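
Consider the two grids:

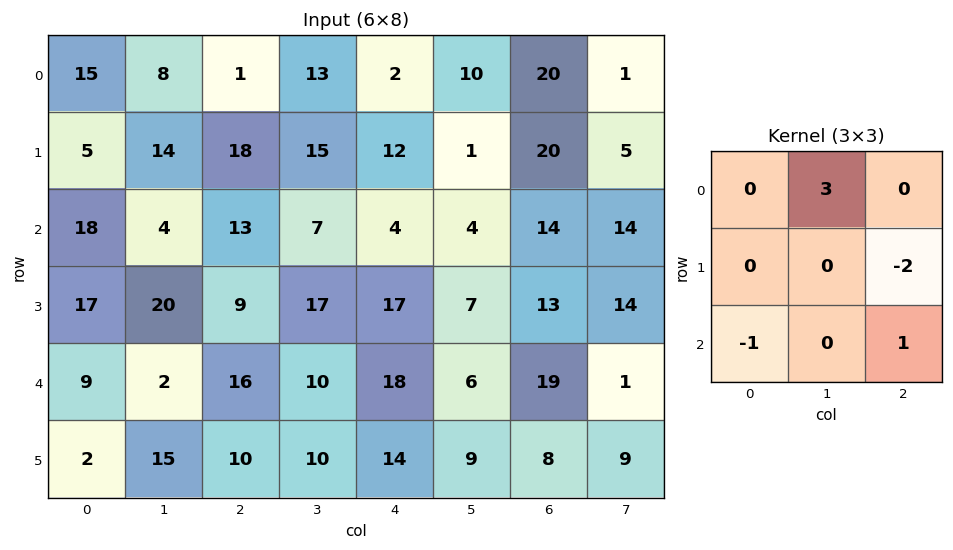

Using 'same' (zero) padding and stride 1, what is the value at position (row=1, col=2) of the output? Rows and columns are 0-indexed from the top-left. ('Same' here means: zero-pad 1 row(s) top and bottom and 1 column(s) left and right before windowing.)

The receptive field on the zero-padded input at this output position is [8 1 13 / 14 18 15 / 4 13 7]. Elementwise product with the kernel and sum: 1·3 + 15·-2 + 4·-1 + 7·1.

-24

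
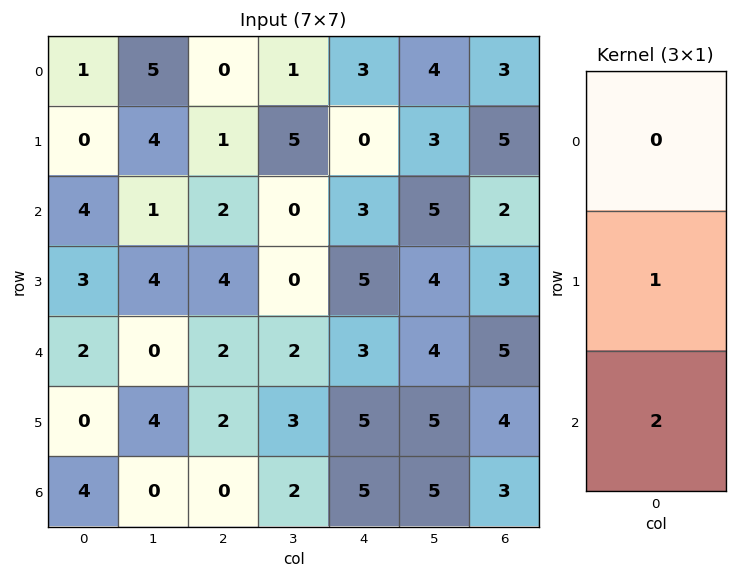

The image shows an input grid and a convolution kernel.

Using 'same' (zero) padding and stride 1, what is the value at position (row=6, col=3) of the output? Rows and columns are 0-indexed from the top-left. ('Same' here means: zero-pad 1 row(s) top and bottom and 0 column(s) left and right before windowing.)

2

The receptive field on the zero-padded input at this output position is [3 / 2 / 0]. Elementwise product with the kernel and sum: 2·1 + 0·2.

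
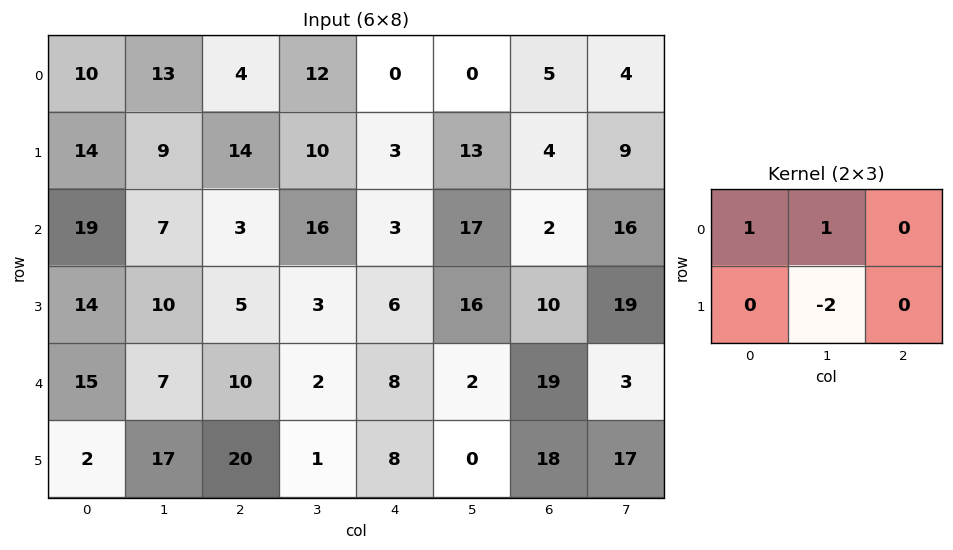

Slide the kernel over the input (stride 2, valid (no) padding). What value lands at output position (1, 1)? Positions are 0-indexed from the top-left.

The receptive field on the input at this output position is [3 16 3 / 5 3 6]. Elementwise product with the kernel and sum: 3·1 + 16·1 + 3·-2.

13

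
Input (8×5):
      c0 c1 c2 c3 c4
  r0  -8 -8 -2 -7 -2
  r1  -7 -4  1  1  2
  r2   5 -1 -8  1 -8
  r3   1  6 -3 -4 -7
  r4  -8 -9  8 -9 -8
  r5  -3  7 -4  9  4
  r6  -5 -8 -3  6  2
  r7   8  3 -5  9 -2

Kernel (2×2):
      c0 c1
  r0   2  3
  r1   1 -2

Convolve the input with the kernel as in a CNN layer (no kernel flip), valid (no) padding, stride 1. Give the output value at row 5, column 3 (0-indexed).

The receptive field on the input at this output position is [9 4 / 6 2]. Elementwise product with the kernel and sum: 9·2 + 4·3 + 6·1 + 2·-2.

32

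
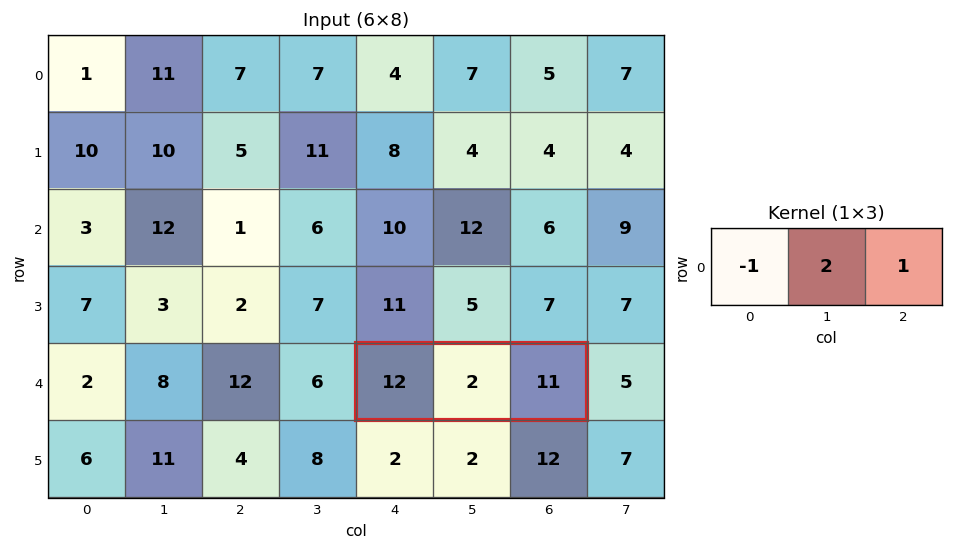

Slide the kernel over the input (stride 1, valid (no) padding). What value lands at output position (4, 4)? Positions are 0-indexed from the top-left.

3

The receptive field on the input at this output position is [12 2 11]. Elementwise product with the kernel and sum: 12·-1 + 2·2 + 11·1.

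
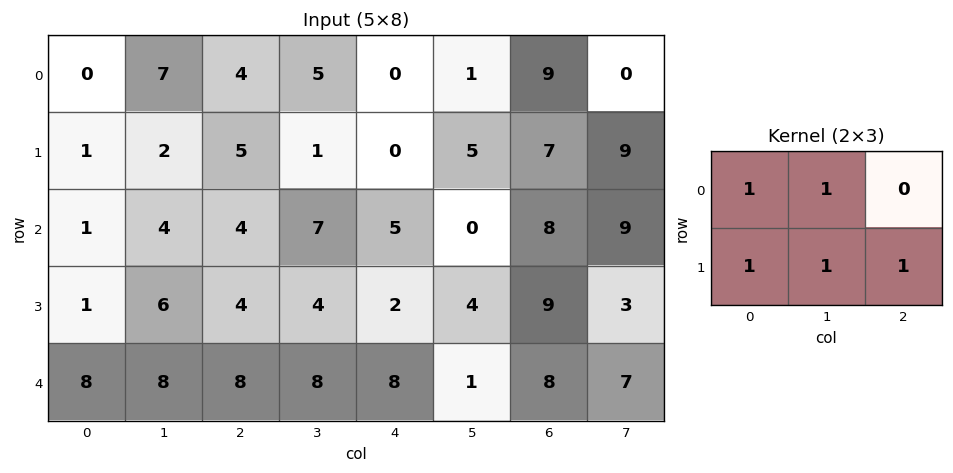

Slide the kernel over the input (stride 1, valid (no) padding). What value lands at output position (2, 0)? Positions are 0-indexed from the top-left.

16

The receptive field on the input at this output position is [1 4 4 / 1 6 4]. Elementwise product with the kernel and sum: 1·1 + 4·1 + 1·1 + 6·1 + 4·1.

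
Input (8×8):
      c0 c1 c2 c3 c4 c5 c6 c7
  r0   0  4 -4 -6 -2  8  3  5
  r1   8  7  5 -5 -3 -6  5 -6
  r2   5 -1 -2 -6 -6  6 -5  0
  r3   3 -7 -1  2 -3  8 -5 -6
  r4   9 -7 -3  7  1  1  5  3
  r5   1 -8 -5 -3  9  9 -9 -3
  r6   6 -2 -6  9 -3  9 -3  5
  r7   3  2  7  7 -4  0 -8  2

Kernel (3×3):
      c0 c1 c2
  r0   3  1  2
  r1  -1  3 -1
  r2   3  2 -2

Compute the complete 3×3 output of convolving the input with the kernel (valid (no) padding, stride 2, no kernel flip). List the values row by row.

Output[0,0]: The receptive field on the input at this output position is [0 4 -4 / 8 7 5 / 5 -1 -2]. Elementwise product with the kernel and sum: 0·3 + 4·1 + -4·2 + 8·-1 + 7·3 + 5·-1 + 5·3 + -1·2 + -2·-2.
Output[0,1]: The receptive field on the input at this output position is [-4 -6 -2 / 5 -5 -3 / -2 -6 -6]. Elementwise product with the kernel and sum: -4·3 + -6·1 + -2·2 + 5·-1 + -5·3 + -3·-1 + -2·3 + -6·2 + -6·-2.

21 -45 -8
6 -11 5
20 -7 56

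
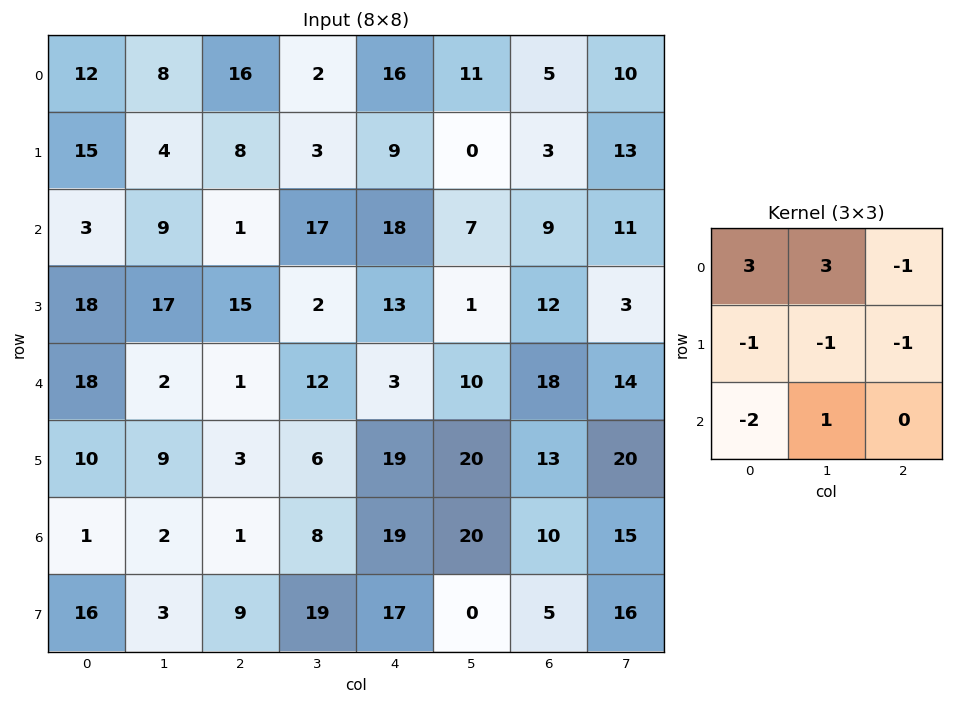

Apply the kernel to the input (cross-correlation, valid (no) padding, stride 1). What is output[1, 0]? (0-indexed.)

17

The receptive field on the input at this output position is [15 4 8 / 3 9 1 / 18 17 15]. Elementwise product with the kernel and sum: 15·3 + 4·3 + 8·-1 + 3·-1 + 9·-1 + 1·-1 + 18·-2 + 17·1.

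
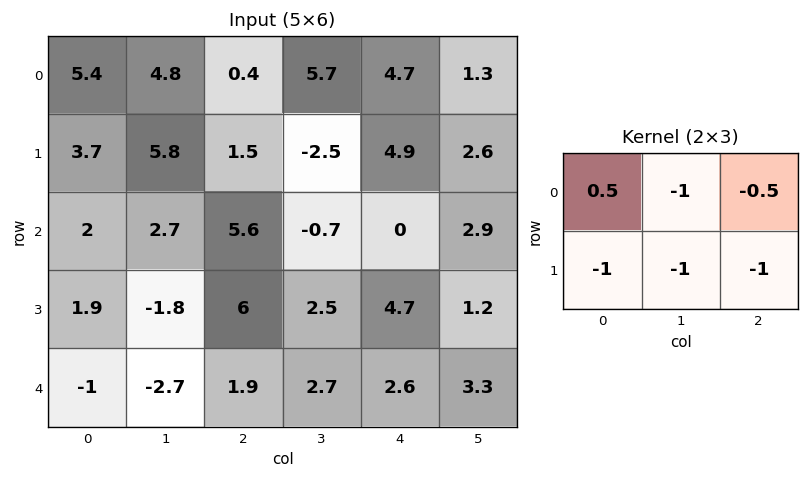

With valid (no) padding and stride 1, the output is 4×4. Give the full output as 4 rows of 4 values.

-13.3 -5.65 -11.75 -7.5
-15 -4.95 -4.1 -9.65
-10.6 -10.6 -9.7 -10.2
1.55 -10.05 -9.05 -12.65

Output[0,0]: The receptive field on the input at this output position is [5.4 4.8 0.4 / 3.7 5.8 1.5]. Elementwise product with the kernel and sum: 5.4·0.5 + 4.8·-1 + 0.4·-0.5 + 3.7·-1 + 5.8·-1 + 1.5·-1.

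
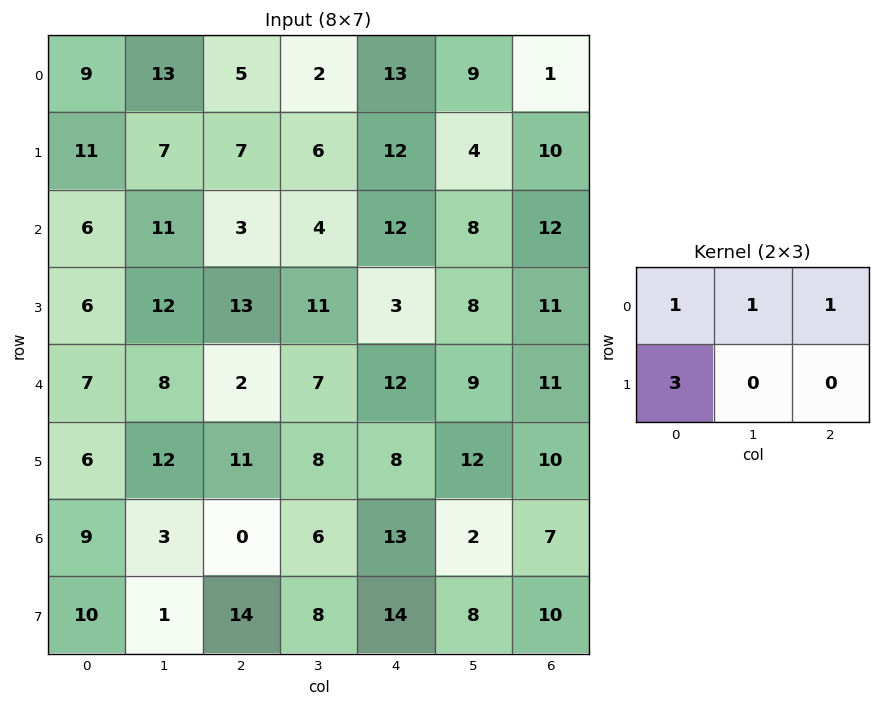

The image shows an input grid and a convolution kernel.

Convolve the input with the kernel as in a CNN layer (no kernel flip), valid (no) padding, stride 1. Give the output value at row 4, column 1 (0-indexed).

The receptive field on the input at this output position is [8 2 7 / 12 11 8]. Elementwise product with the kernel and sum: 8·1 + 2·1 + 7·1 + 12·3.

53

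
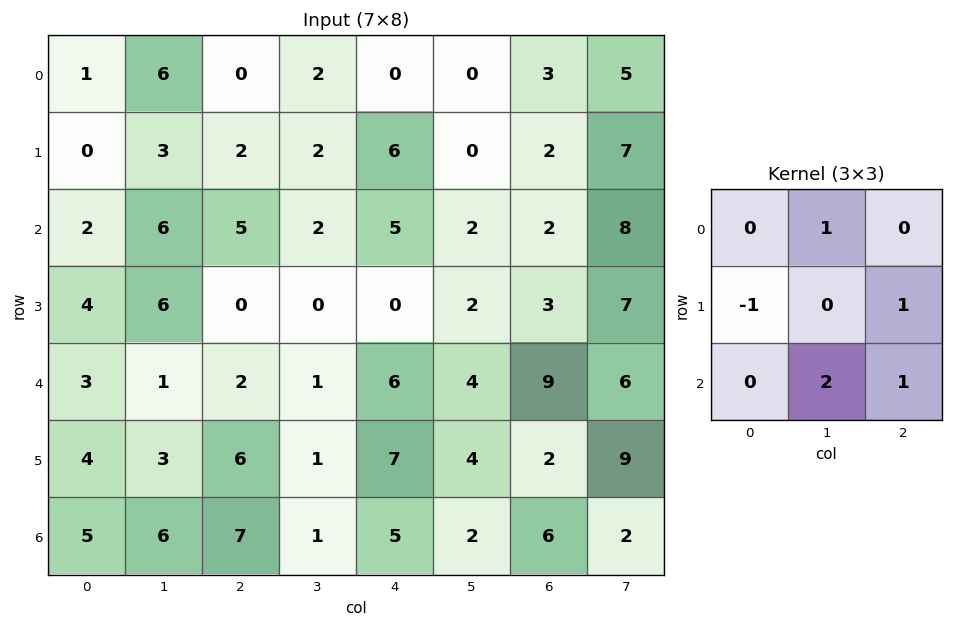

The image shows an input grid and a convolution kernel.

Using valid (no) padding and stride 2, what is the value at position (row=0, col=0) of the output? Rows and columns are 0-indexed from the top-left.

25

The receptive field on the input at this output position is [1 6 0 / 0 3 2 / 2 6 5]. Elementwise product with the kernel and sum: 6·1 + 0·-1 + 2·1 + 6·2 + 5·1.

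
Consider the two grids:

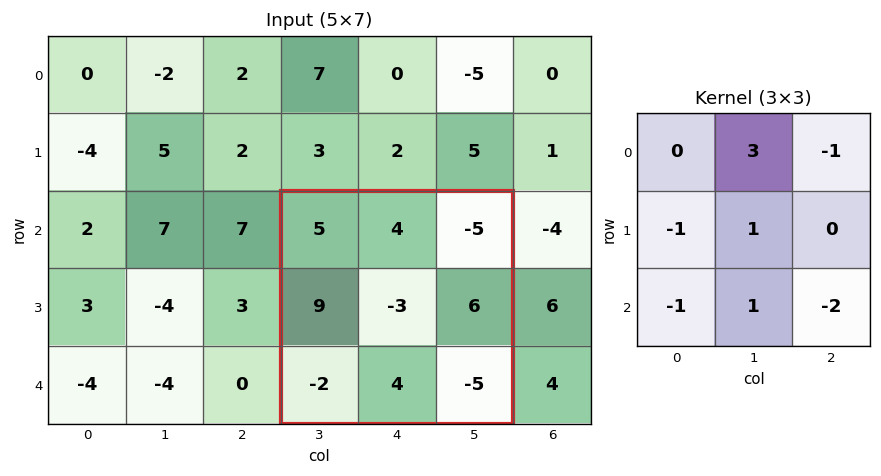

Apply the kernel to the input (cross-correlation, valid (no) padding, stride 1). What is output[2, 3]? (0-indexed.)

The receptive field on the input at this output position is [5 4 -5 / 9 -3 6 / -2 4 -5]. Elementwise product with the kernel and sum: 4·3 + -5·-1 + 9·-1 + -3·1 + -2·-1 + 4·1 + -5·-2.

21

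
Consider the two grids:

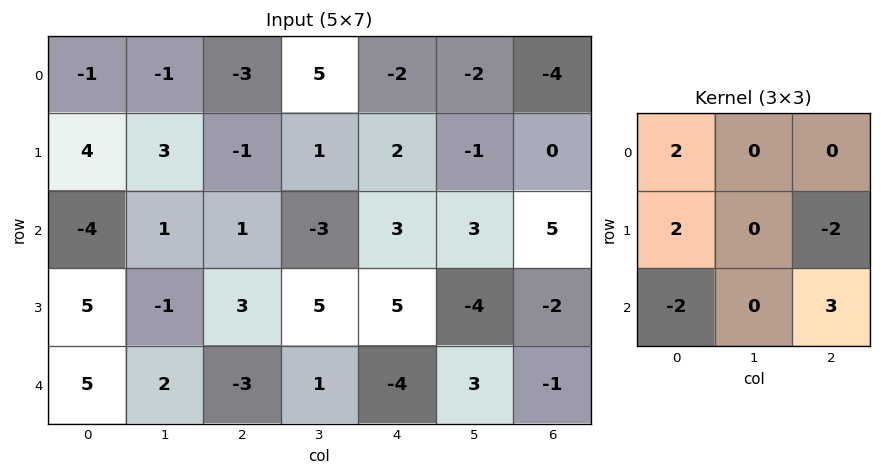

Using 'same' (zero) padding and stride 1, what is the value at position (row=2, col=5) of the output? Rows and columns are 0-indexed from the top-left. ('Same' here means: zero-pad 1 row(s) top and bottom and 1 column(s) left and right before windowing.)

The receptive field on the zero-padded input at this output position is [2 -1 0 / 3 3 5 / 5 -4 -2]. Elementwise product with the kernel and sum: 2·2 + 3·2 + 5·-2 + 5·-2 + -2·3.

-16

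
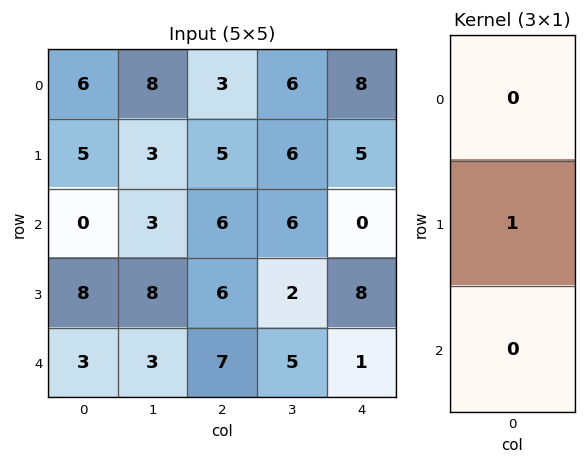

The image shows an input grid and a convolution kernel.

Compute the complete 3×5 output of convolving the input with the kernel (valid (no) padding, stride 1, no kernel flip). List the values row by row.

Output[0,0]: The receptive field on the input at this output position is [6 / 5 / 0]. Elementwise product with the kernel and sum: 5·1.
Output[0,1]: The receptive field on the input at this output position is [8 / 3 / 3]. Elementwise product with the kernel and sum: 3·1.

5 3 5 6 5
0 3 6 6 0
8 8 6 2 8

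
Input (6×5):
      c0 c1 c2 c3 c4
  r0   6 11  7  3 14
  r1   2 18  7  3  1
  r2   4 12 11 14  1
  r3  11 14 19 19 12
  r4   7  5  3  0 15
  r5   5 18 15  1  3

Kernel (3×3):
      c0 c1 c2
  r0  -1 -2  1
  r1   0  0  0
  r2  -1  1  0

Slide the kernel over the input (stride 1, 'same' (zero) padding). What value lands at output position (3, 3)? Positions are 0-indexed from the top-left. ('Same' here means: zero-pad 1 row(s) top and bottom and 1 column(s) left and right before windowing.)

-41

The receptive field on the zero-padded input at this output position is [11 14 1 / 19 19 12 / 3 0 15]. Elementwise product with the kernel and sum: 11·-1 + 14·-2 + 1·1 + 3·-1 + 0·1.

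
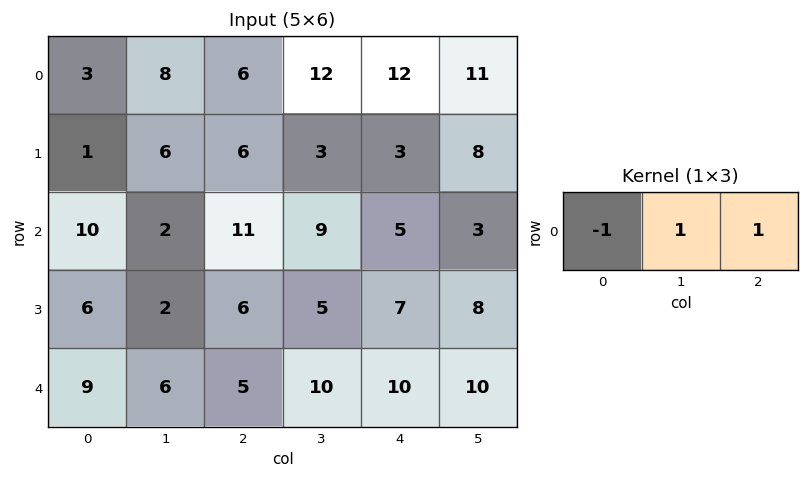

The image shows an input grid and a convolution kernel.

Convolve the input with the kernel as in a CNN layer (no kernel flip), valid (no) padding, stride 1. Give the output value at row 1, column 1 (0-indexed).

The receptive field on the input at this output position is [6 6 3]. Elementwise product with the kernel and sum: 6·-1 + 6·1 + 3·1.

3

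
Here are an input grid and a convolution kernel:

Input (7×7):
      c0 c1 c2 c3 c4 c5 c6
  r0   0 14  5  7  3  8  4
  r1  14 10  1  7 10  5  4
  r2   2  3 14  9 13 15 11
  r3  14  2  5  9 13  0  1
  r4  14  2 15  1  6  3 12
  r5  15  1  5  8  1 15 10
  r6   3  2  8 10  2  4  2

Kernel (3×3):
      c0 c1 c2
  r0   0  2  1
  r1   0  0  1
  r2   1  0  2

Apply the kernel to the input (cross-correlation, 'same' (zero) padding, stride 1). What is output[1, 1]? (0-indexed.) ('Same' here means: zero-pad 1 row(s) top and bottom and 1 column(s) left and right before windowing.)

64

The receptive field on the zero-padded input at this output position is [0 14 5 / 14 10 1 / 2 3 14]. Elementwise product with the kernel and sum: 14·2 + 5·1 + 1·1 + 2·1 + 14·2.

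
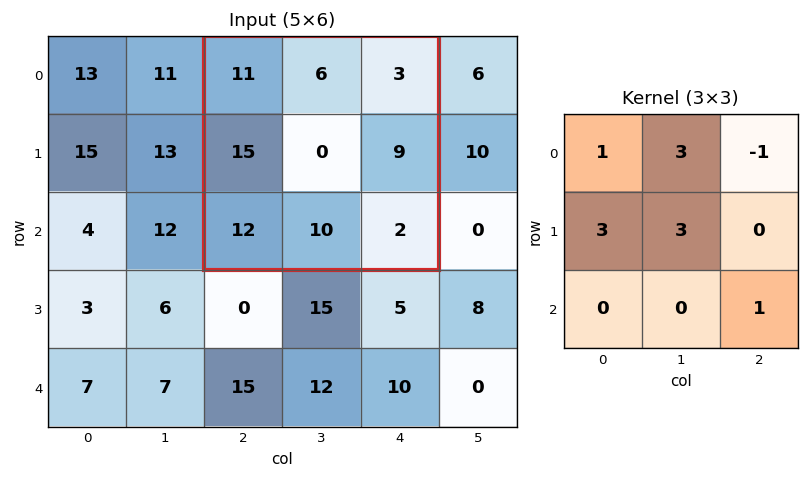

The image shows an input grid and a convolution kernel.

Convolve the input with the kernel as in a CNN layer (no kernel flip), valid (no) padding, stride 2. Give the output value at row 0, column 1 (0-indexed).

The receptive field on the input at this output position is [11 6 3 / 15 0 9 / 12 10 2]. Elementwise product with the kernel and sum: 11·1 + 6·3 + 3·-1 + 15·3 + 0·3 + 2·1.

73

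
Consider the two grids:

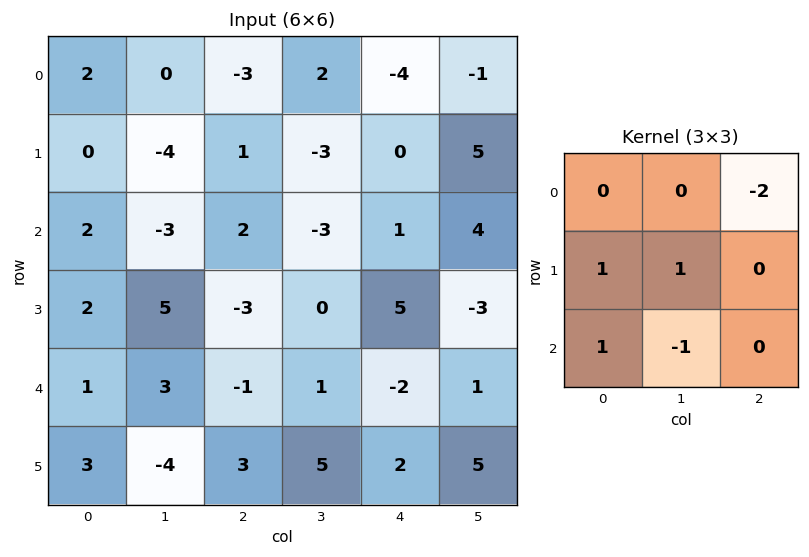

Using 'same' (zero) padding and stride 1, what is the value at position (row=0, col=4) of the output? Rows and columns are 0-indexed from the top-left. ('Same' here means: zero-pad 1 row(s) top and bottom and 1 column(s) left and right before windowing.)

-5

The receptive field on the zero-padded input at this output position is [0 0 0 / 2 -4 -1 / -3 0 5]. Elementwise product with the kernel and sum: 0·-2 + 2·1 + -4·1 + -3·1 + 0·-1.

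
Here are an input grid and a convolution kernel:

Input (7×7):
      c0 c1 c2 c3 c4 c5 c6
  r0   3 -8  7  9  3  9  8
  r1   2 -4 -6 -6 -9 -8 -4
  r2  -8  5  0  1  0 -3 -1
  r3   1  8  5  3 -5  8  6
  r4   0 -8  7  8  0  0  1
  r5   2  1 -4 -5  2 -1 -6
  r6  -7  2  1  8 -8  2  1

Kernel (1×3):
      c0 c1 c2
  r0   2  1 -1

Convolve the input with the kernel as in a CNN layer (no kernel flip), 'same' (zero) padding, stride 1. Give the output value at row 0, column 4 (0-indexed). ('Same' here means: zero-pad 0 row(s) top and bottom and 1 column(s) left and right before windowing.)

12

The receptive field on the zero-padded input at this output position is [9 3 9]. Elementwise product with the kernel and sum: 9·2 + 3·1 + 9·-1.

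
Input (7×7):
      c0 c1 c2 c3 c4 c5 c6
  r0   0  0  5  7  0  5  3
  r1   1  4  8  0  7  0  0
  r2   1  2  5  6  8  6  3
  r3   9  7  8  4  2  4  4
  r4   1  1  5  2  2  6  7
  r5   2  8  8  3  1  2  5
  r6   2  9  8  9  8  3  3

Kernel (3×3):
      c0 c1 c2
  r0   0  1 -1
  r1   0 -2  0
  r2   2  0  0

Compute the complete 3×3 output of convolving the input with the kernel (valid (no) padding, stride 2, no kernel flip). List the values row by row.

-11 17 18
-15 0 -1
-16 10 11

Output[0,0]: The receptive field on the input at this output position is [0 0 5 / 1 4 8 / 1 2 5]. Elementwise product with the kernel and sum: 0·1 + 5·-1 + 4·-2 + 1·2.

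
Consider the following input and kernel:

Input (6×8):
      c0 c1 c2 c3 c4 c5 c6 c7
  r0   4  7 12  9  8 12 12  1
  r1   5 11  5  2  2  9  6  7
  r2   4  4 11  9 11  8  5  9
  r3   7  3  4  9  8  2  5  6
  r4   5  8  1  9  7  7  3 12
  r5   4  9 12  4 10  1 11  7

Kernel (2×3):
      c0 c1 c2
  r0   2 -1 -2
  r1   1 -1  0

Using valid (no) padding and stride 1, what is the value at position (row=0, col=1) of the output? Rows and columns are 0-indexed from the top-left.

-10

The receptive field on the input at this output position is [7 12 9 / 11 5 2]. Elementwise product with the kernel and sum: 7·2 + 12·-1 + 9·-2 + 11·1 + 5·-1.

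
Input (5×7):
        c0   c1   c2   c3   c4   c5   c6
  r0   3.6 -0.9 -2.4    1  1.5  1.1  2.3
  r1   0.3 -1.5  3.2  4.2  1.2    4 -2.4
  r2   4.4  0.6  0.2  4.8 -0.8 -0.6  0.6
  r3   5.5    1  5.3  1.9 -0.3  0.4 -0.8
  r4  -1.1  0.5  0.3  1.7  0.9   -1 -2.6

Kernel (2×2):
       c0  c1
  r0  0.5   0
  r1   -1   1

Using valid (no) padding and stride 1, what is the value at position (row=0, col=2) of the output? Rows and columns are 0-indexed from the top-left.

-0.2

The receptive field on the input at this output position is [-2.4 1 / 3.2 4.2]. Elementwise product with the kernel and sum: -2.4·0.5 + 3.2·-1 + 4.2·1.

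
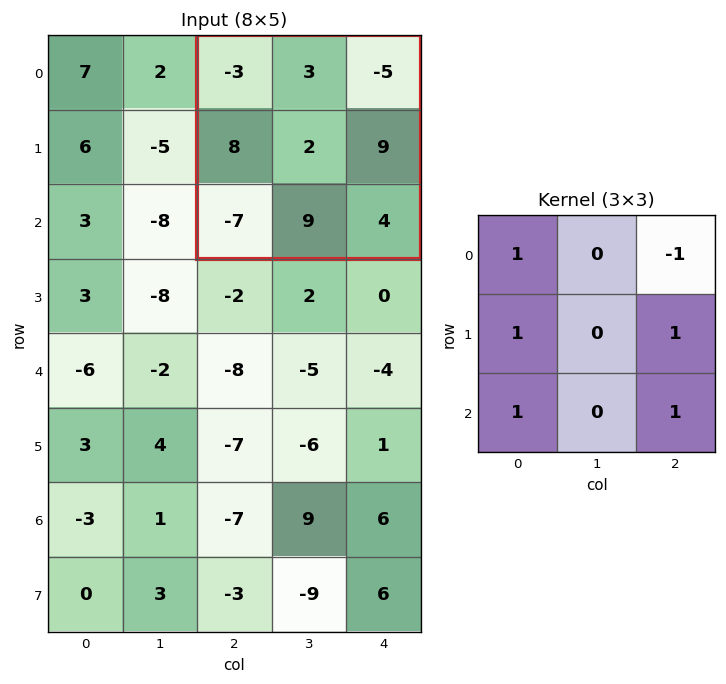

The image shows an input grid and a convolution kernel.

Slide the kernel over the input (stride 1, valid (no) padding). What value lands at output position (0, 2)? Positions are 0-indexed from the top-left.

The receptive field on the input at this output position is [-3 3 -5 / 8 2 9 / -7 9 4]. Elementwise product with the kernel and sum: -3·1 + -5·-1 + 8·1 + 9·1 + -7·1 + 4·1.

16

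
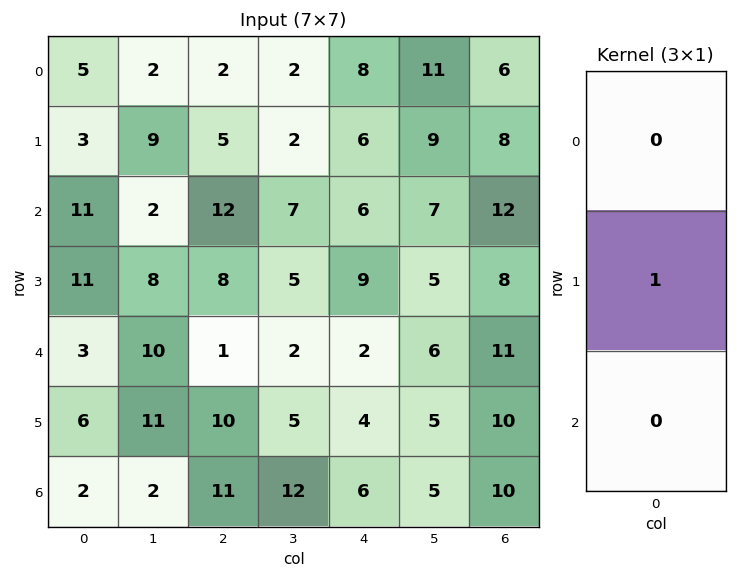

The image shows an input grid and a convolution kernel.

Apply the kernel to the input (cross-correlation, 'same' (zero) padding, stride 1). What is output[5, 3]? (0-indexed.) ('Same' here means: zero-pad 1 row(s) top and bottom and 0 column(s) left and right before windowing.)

5

The receptive field on the zero-padded input at this output position is [2 / 5 / 12]. Elementwise product with the kernel and sum: 5·1.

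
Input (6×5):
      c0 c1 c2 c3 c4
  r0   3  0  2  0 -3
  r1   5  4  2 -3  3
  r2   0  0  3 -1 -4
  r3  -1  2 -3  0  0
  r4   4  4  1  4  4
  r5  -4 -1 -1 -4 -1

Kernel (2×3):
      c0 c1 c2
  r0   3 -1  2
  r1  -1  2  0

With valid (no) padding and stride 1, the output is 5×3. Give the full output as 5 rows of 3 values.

16 -2 -8
15 10 10
11 -13 5
-7 7 -2
12 18 0

Output[0,0]: The receptive field on the input at this output position is [3 0 2 / 5 4 2]. Elementwise product with the kernel and sum: 3·3 + 0·-1 + 2·2 + 5·-1 + 4·2.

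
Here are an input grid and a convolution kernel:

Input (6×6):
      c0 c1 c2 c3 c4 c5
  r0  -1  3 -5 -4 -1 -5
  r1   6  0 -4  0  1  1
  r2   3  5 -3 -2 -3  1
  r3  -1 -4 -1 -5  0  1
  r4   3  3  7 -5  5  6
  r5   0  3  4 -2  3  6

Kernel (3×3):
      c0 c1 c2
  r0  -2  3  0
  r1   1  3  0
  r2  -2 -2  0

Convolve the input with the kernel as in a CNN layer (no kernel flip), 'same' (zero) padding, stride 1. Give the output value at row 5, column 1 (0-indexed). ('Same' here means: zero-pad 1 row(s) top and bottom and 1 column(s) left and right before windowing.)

The receptive field on the zero-padded input at this output position is [3 3 7 / 0 3 4 / 0 0 0]. Elementwise product with the kernel and sum: 3·-2 + 3·3 + 0·1 + 3·3 + 0·-2 + 0·-2.

12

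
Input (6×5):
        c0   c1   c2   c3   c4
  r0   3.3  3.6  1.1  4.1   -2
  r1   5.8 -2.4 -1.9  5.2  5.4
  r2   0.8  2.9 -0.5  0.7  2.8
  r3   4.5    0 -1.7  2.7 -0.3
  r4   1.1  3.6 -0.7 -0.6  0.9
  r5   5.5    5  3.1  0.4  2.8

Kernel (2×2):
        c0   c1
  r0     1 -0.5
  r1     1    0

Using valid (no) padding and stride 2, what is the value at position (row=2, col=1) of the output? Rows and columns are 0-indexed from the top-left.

2.7

The receptive field on the input at this output position is [-0.7 -0.6 / 3.1 0.4]. Elementwise product with the kernel and sum: -0.7·1 + -0.6·-0.5 + 3.1·1.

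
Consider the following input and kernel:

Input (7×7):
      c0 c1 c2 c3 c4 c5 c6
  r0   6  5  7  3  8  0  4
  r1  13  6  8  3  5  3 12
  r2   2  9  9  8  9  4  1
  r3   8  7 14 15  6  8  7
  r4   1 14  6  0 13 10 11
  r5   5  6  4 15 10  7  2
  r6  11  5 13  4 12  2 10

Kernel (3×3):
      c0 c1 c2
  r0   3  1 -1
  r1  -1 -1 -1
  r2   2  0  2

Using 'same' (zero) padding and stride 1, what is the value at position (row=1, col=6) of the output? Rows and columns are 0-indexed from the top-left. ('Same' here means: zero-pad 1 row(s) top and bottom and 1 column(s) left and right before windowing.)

The receptive field on the zero-padded input at this output position is [0 4 0 / 3 12 0 / 4 1 0]. Elementwise product with the kernel and sum: 0·3 + 4·1 + 0·-1 + 3·-1 + 12·-1 + 0·-1 + 4·2 + 0·2.

-3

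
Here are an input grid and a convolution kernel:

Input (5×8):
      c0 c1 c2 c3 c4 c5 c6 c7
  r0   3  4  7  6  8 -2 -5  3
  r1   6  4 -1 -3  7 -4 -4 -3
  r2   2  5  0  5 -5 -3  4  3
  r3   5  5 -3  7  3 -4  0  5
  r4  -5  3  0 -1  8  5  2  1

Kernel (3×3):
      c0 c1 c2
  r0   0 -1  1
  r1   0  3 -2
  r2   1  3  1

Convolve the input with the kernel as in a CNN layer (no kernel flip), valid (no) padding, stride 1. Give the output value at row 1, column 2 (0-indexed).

The receptive field on the input at this output position is [-1 -3 7 / 0 5 -5 / -3 7 3]. Elementwise product with the kernel and sum: -3·-1 + 7·1 + 5·3 + -5·-2 + -3·1 + 7·3 + 3·1.

56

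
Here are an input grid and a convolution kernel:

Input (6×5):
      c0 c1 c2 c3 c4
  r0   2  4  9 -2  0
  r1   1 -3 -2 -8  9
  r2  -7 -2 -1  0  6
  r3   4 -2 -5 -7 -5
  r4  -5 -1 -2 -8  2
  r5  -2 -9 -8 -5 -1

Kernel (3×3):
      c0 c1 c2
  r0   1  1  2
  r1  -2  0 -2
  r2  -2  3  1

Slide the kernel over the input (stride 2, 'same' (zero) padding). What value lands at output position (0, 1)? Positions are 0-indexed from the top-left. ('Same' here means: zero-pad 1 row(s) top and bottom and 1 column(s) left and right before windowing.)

-12

The receptive field on the zero-padded input at this output position is [0 0 0 / 4 9 -2 / -3 -2 -8]. Elementwise product with the kernel and sum: 0·1 + 0·1 + 0·2 + 4·-2 + -2·-2 + -3·-2 + -2·3 + -8·1.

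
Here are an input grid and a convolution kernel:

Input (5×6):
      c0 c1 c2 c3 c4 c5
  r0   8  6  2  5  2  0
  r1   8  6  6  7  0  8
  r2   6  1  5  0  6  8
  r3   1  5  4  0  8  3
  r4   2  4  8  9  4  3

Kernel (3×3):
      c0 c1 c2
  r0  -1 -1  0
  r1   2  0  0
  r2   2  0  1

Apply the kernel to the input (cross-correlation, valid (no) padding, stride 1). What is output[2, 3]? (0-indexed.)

15

The receptive field on the input at this output position is [0 6 8 / 0 8 3 / 9 4 3]. Elementwise product with the kernel and sum: 0·-1 + 6·-1 + 0·2 + 9·2 + 3·1.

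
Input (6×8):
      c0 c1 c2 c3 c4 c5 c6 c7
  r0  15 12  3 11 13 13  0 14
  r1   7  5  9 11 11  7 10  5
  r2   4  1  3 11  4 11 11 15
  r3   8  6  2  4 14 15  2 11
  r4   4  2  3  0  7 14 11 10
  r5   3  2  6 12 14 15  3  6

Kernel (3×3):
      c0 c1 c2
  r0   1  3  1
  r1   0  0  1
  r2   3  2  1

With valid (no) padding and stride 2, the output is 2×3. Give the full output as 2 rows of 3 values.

80 95 107
31 70 110

Output[0,0]: The receptive field on the input at this output position is [15 12 3 / 7 5 9 / 4 1 3]. Elementwise product with the kernel and sum: 15·1 + 12·3 + 3·1 + 9·1 + 4·3 + 1·2 + 3·1.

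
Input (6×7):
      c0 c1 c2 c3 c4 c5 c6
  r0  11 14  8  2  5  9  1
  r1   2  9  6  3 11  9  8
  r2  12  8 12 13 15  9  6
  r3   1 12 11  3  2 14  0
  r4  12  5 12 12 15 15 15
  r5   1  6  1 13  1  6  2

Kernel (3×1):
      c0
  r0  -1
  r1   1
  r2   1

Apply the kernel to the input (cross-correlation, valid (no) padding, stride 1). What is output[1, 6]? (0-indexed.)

The receptive field on the input at this output position is [8 / 6 / 0]. Elementwise product with the kernel and sum: 8·-1 + 6·1 + 0·1.

-2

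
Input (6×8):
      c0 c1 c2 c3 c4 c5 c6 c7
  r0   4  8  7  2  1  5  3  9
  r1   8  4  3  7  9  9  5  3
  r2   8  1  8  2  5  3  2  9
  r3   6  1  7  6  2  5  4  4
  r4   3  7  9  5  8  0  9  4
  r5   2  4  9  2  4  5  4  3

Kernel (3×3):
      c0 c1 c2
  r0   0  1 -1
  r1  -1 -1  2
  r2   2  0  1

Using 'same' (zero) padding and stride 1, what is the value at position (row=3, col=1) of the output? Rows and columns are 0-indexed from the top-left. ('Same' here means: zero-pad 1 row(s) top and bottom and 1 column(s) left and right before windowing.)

The receptive field on the zero-padded input at this output position is [8 1 8 / 6 1 7 / 3 7 9]. Elementwise product with the kernel and sum: 1·1 + 8·-1 + 6·-1 + 1·-1 + 7·2 + 3·2 + 9·1.

15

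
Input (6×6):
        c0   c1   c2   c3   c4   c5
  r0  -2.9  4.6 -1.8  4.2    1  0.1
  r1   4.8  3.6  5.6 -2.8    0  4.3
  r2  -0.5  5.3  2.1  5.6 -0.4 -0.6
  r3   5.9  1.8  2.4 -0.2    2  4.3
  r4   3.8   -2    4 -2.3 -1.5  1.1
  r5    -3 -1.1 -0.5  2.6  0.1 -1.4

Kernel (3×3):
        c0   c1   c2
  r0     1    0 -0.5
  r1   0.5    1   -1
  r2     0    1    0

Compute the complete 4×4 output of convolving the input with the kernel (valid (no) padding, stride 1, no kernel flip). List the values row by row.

3.7 14.8 3.3 -1.95
6.75 6.55 12.45 0.05
-1.2 10 -1 2
-0.5 6.7 5.2 -6

Output[0,0]: The receptive field on the input at this output position is [-2.9 4.6 -1.8 / 4.8 3.6 5.6 / -0.5 5.3 2.1]. Elementwise product with the kernel and sum: -2.9·1 + -1.8·-0.5 + 4.8·0.5 + 3.6·1 + 5.6·-1 + 5.3·1.
Output[0,1]: The receptive field on the input at this output position is [4.6 -1.8 4.2 / 3.6 5.6 -2.8 / 5.3 2.1 5.6]. Elementwise product with the kernel and sum: 4.6·1 + 4.2·-0.5 + 3.6·0.5 + 5.6·1 + -2.8·-1 + 2.1·1.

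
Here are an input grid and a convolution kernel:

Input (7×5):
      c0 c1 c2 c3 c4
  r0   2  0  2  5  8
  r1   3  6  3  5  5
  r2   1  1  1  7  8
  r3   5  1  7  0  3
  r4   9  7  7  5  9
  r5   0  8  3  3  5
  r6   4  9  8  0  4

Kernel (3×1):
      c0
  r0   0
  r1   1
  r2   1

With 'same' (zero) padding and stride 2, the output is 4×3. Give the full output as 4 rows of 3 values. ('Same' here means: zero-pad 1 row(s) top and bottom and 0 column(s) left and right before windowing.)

Output[0,0]: The receptive field on the zero-padded input at this output position is [0 / 2 / 3]. Elementwise product with the kernel and sum: 2·1 + 3·1.
Output[0,1]: The receptive field on the zero-padded input at this output position is [0 / 2 / 3]. Elementwise product with the kernel and sum: 2·1 + 3·1.

5 5 13
6 8 11
9 10 14
4 8 4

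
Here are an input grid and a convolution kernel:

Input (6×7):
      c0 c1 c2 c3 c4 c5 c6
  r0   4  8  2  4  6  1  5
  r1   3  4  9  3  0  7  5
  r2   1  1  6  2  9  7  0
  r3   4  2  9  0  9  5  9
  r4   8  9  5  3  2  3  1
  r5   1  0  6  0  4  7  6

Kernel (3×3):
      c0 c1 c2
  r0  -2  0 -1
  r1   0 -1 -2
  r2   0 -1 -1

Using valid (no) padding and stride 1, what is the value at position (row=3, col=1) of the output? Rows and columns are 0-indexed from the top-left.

-21

The receptive field on the input at this output position is [2 9 0 / 9 5 3 / 0 6 0]. Elementwise product with the kernel and sum: 2·-2 + 0·-1 + 5·-1 + 3·-2 + 6·-1 + 0·-1.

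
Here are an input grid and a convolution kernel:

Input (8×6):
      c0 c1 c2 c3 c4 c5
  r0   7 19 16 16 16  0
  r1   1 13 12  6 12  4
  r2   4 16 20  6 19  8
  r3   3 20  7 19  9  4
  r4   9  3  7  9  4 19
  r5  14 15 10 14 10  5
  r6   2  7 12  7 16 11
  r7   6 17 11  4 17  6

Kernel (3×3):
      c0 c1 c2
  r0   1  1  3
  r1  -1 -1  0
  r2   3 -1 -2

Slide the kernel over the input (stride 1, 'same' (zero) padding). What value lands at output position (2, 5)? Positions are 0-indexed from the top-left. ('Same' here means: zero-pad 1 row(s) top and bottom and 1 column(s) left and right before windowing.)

12

The receptive field on the zero-padded input at this output position is [12 4 0 / 19 8 0 / 9 4 0]. Elementwise product with the kernel and sum: 12·1 + 4·1 + 0·3 + 19·-1 + 8·-1 + 9·3 + 4·-1 + 0·-2.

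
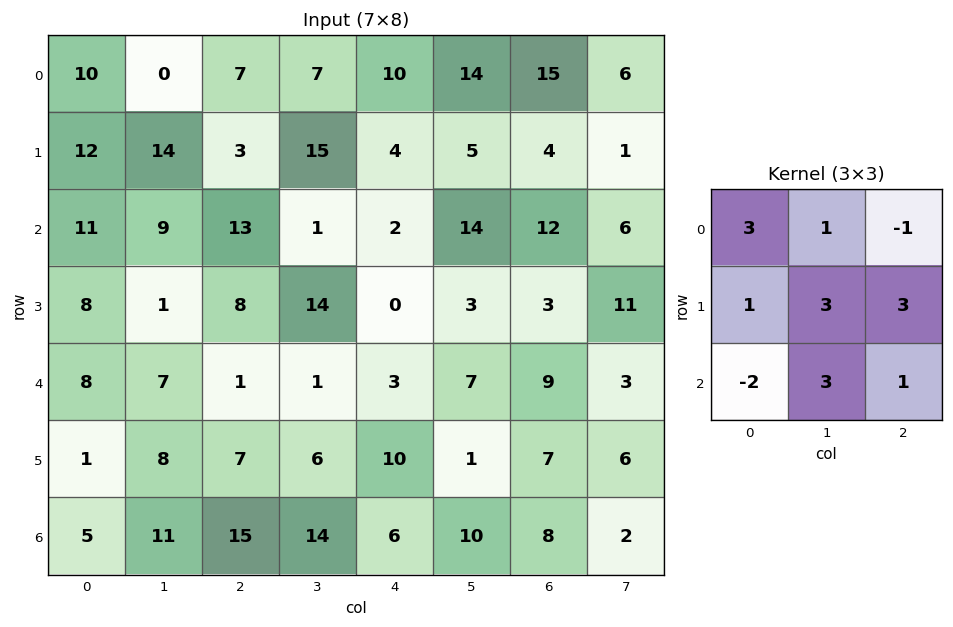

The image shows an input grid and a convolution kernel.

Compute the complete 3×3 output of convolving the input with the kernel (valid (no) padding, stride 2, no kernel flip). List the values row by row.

104 57 110
70 92 50
114 74 67

Output[0,0]: The receptive field on the input at this output position is [10 0 7 / 12 14 3 / 11 9 13]. Elementwise product with the kernel and sum: 10·3 + 0·1 + 7·-1 + 12·1 + 14·3 + 3·3 + 11·-2 + 9·3 + 13·1.
Output[0,1]: The receptive field on the input at this output position is [7 7 10 / 3 15 4 / 13 1 2]. Elementwise product with the kernel and sum: 7·3 + 7·1 + 10·-1 + 3·1 + 15·3 + 4·3 + 13·-2 + 1·3 + 2·1.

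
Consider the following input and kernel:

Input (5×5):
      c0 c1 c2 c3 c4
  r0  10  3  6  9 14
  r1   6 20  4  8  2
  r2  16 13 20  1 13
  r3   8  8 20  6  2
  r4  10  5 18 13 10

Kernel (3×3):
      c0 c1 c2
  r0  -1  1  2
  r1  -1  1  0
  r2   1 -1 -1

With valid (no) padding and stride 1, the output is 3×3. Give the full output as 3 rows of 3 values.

2 -3 41
-1 -11 1
24 -5 -12

Output[0,0]: The receptive field on the input at this output position is [10 3 6 / 6 20 4 / 16 13 20]. Elementwise product with the kernel and sum: 10·-1 + 3·1 + 6·2 + 6·-1 + 20·1 + 16·1 + 13·-1 + 20·-1.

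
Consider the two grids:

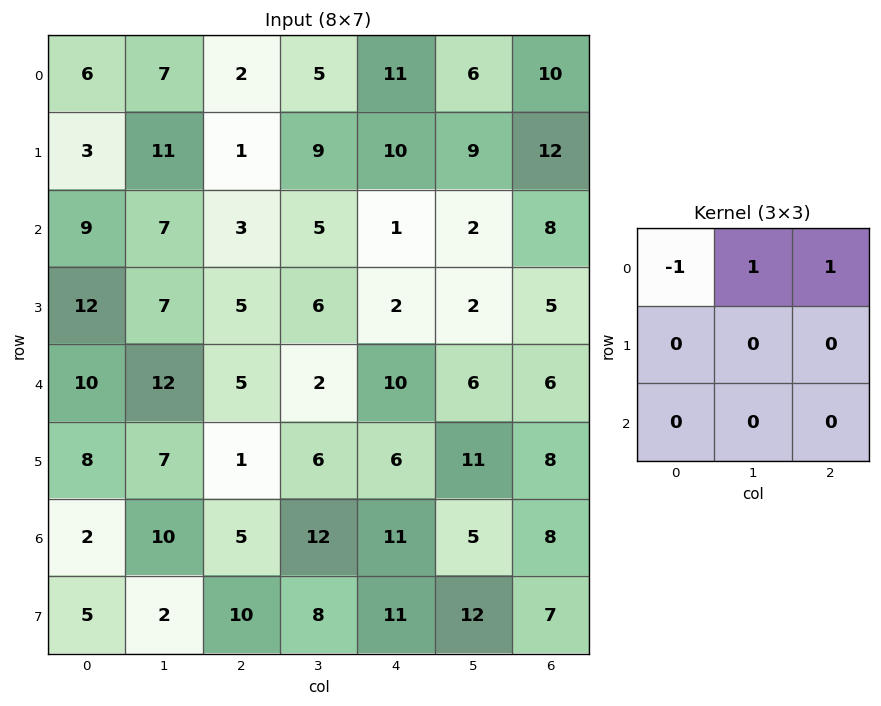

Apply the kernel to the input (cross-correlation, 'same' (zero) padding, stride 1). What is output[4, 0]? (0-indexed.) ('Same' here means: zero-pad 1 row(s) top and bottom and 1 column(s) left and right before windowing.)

19

The receptive field on the zero-padded input at this output position is [0 12 7 / 0 10 12 / 0 8 7]. Elementwise product with the kernel and sum: 0·-1 + 12·1 + 7·1.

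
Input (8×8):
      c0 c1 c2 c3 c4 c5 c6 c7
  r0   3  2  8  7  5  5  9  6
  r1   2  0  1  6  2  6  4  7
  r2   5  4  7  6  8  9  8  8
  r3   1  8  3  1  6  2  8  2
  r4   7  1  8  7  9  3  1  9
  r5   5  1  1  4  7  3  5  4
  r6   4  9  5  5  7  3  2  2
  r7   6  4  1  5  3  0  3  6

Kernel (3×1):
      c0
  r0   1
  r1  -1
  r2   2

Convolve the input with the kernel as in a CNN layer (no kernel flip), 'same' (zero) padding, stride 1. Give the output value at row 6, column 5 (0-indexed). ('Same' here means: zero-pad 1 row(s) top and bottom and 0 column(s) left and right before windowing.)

0

The receptive field on the zero-padded input at this output position is [3 / 3 / 0]. Elementwise product with the kernel and sum: 3·1 + 3·-1 + 0·2.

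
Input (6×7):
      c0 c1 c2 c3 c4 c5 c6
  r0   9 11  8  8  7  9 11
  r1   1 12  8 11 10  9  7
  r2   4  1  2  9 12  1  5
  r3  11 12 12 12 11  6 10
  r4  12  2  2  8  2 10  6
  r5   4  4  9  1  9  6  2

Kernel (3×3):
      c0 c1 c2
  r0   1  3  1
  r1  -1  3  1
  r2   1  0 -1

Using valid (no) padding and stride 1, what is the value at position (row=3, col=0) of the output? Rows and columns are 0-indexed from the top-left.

The receptive field on the input at this output position is [11 12 12 / 12 2 2 / 4 4 9]. Elementwise product with the kernel and sum: 11·1 + 12·3 + 12·1 + 12·-1 + 2·3 + 2·1 + 4·1 + 9·-1.

50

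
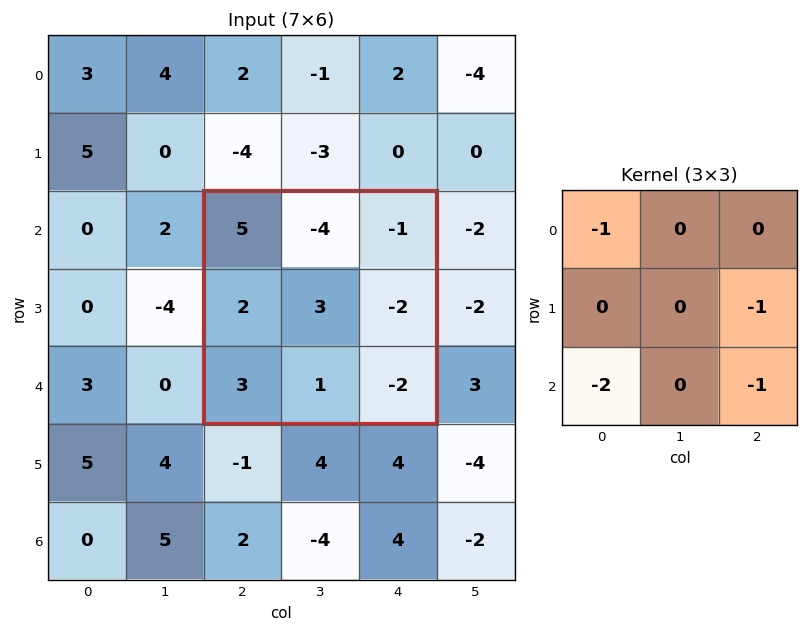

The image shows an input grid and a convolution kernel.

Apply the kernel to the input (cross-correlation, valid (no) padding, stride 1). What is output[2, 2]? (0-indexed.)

-7

The receptive field on the input at this output position is [5 -4 -1 / 2 3 -2 / 3 1 -2]. Elementwise product with the kernel and sum: 5·-1 + -2·-1 + 3·-2 + -2·-1.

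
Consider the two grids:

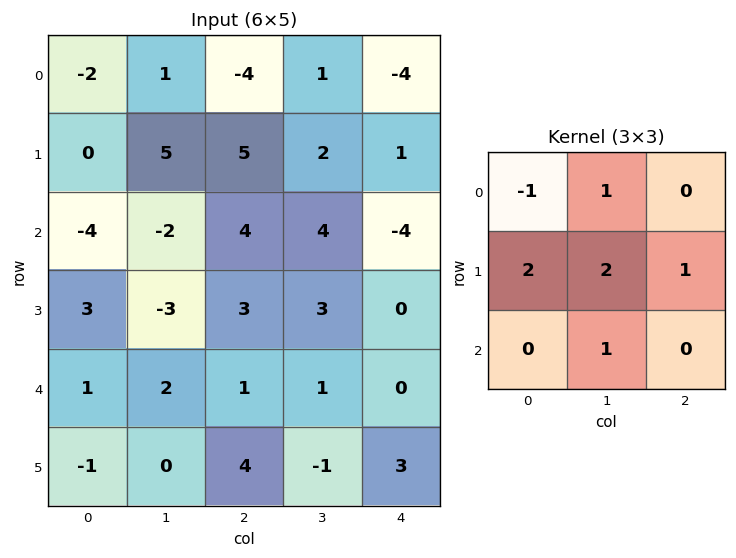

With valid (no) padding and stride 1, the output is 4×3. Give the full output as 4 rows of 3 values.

Output[0,0]: The receptive field on the input at this output position is [-2 1 -4 / 0 5 5 / -4 -2 4]. Elementwise product with the kernel and sum: -2·-1 + 1·1 + 0·2 + 5·2 + 5·1 + -2·1.
Output[0,1]: The receptive field on the input at this output position is [1 -4 1 / 5 5 2 / -2 4 4]. Elementwise product with the kernel and sum: 1·-1 + -4·1 + 5·2 + 5·2 + 2·1 + 4·1.

16 21 24
-6 11 12
7 10 13
1 17 3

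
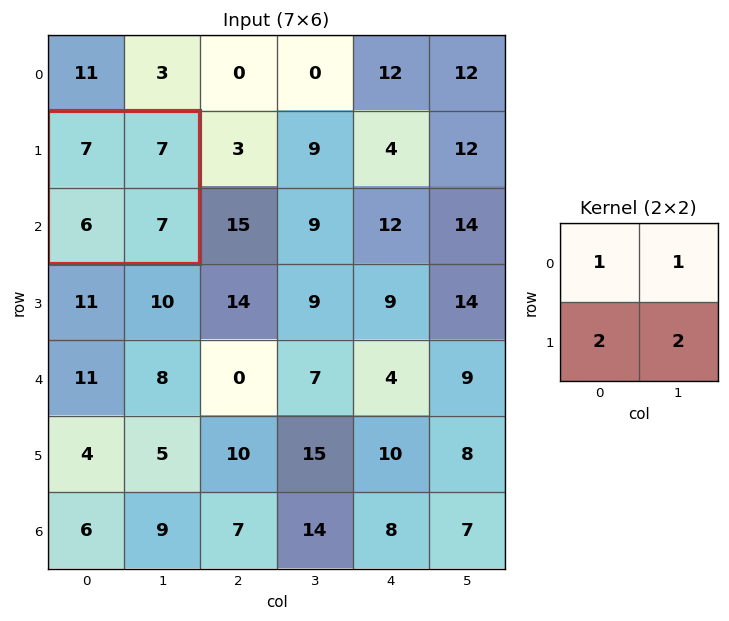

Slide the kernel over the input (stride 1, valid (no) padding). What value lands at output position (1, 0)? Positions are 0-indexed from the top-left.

40

The receptive field on the input at this output position is [7 7 / 6 7]. Elementwise product with the kernel and sum: 7·1 + 7·1 + 6·2 + 7·2.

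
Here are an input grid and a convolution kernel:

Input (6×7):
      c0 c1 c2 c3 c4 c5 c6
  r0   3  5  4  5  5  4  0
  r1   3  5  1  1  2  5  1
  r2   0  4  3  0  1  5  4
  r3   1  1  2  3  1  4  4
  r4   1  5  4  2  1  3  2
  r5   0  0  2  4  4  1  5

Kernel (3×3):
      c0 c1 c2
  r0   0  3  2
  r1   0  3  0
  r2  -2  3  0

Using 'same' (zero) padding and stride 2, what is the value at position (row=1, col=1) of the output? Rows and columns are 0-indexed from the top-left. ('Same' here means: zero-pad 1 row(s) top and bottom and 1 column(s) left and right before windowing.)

The receptive field on the zero-padded input at this output position is [5 1 1 / 4 3 0 / 1 2 3]. Elementwise product with the kernel and sum: 1·3 + 1·2 + 3·3 + 1·-2 + 2·3.

18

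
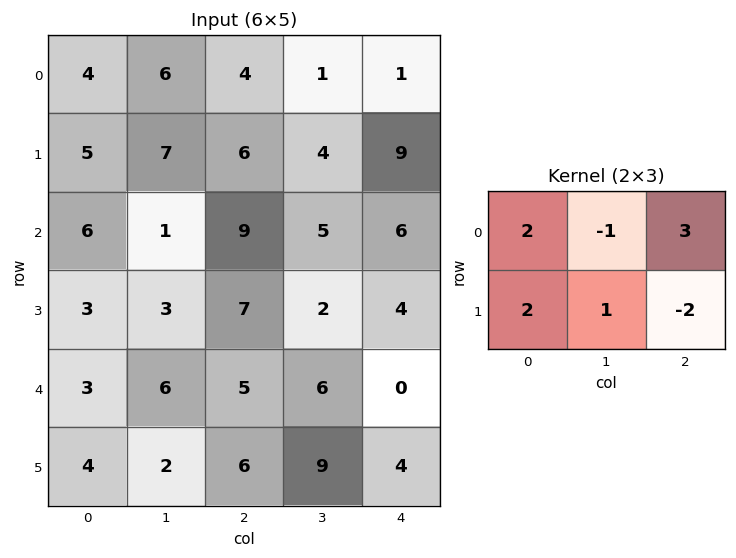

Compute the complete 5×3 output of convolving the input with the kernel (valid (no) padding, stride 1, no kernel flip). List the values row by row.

19 23 8
16 21 46
33 17 39
26 10 40
13 17 17

Output[0,0]: The receptive field on the input at this output position is [4 6 4 / 5 7 6]. Elementwise product with the kernel and sum: 4·2 + 6·-1 + 4·3 + 5·2 + 7·1 + 6·-2.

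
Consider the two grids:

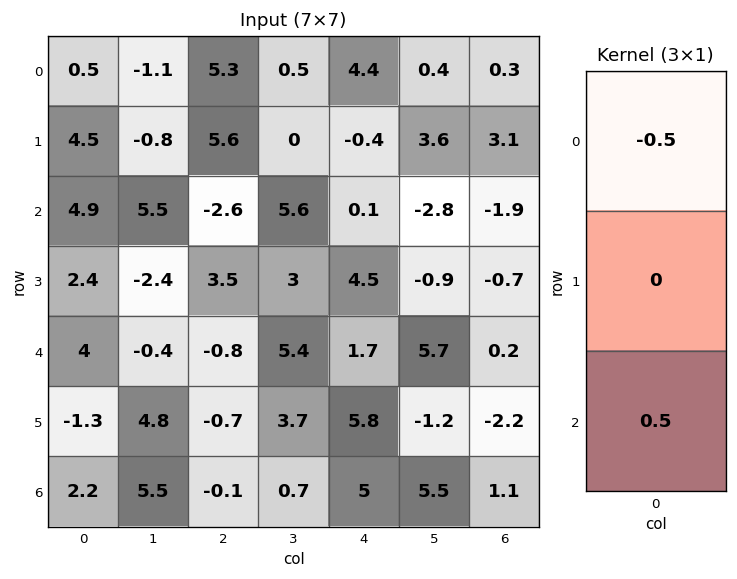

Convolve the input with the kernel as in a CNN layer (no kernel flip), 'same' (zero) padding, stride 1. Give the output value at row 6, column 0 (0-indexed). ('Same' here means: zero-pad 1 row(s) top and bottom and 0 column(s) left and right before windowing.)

The receptive field on the zero-padded input at this output position is [-1.3 / 2.2 / 0]. Elementwise product with the kernel and sum: -1.3·-0.5 + 0·0.5.

0.65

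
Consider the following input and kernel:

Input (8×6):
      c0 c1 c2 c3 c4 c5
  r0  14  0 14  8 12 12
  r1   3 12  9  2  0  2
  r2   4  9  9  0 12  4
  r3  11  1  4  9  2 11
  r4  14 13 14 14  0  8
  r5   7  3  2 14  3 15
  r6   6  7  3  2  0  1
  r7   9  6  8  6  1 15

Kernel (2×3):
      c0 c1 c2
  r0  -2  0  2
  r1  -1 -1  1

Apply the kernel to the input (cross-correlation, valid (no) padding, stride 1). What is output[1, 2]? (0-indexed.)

The receptive field on the input at this output position is [9 2 0 / 9 0 12]. Elementwise product with the kernel and sum: 9·-2 + 0·2 + 9·-1 + 0·-1 + 12·1.

-15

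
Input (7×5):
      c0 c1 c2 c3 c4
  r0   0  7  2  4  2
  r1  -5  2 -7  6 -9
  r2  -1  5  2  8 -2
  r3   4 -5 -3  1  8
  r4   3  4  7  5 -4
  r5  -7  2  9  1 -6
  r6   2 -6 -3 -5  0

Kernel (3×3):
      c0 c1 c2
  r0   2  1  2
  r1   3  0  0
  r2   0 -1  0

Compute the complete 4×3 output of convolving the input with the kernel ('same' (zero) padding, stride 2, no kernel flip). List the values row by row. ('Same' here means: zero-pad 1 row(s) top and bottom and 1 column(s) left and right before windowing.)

5 28 21
-5 27 19
1 -8 31
-3 -3 -19

Output[0,0]: The receptive field on the zero-padded input at this output position is [0 0 0 / 0 0 7 / 0 -5 2]. Elementwise product with the kernel and sum: 0·2 + 0·1 + 0·2 + 0·3 + -5·-1.
Output[0,1]: The receptive field on the zero-padded input at this output position is [0 0 0 / 7 2 4 / 2 -7 6]. Elementwise product with the kernel and sum: 0·2 + 0·1 + 0·2 + 7·3 + -7·-1.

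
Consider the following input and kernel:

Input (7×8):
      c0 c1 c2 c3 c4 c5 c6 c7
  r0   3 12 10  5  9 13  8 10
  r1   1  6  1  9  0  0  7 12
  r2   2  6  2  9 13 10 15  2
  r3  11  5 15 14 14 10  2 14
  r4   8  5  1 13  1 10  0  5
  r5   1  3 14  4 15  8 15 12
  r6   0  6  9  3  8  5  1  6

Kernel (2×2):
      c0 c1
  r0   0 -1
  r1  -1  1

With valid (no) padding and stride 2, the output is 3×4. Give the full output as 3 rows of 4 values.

Output[0,0]: The receptive field on the input at this output position is [3 12 / 1 6]. Elementwise product with the kernel and sum: 12·-1 + 1·-1 + 6·1.

-7 3 -13 -5
-12 -10 -14 10
-3 -23 -17 -8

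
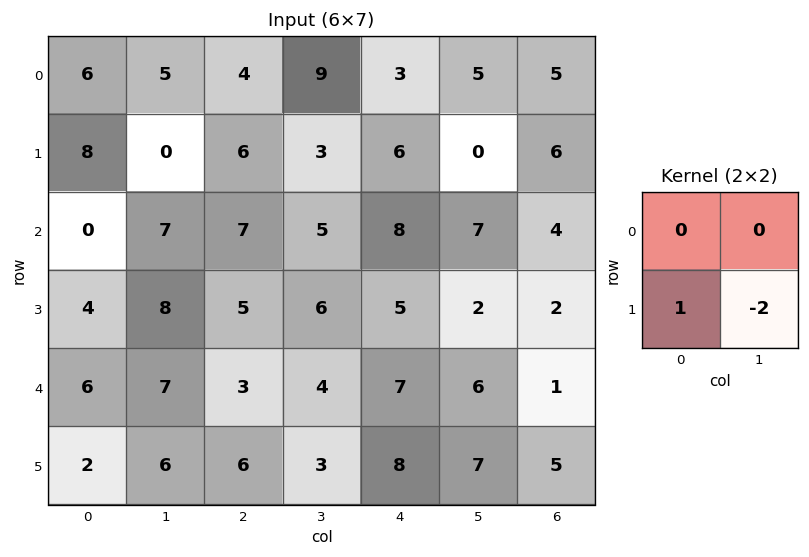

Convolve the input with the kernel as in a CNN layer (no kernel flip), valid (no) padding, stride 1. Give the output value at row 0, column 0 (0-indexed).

8

The receptive field on the input at this output position is [6 5 / 8 0]. Elementwise product with the kernel and sum: 8·1 + 0·-2.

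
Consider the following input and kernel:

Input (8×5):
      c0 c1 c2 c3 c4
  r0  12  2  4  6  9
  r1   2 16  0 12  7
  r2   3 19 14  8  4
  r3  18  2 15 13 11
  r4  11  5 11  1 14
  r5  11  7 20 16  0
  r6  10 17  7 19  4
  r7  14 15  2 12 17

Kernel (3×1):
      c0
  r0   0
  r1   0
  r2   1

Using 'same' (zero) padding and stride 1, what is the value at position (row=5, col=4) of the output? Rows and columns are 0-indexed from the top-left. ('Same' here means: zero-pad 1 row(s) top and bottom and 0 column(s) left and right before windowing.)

4

The receptive field on the zero-padded input at this output position is [14 / 0 / 4]. Elementwise product with the kernel and sum: 4·1.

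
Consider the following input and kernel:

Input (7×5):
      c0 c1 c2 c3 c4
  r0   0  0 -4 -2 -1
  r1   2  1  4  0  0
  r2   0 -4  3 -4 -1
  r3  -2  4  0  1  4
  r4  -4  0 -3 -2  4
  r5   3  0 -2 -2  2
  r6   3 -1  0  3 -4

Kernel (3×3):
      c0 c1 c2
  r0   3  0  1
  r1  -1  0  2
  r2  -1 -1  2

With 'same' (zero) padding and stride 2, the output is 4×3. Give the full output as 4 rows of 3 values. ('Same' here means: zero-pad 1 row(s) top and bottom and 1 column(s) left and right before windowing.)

0 -9 2
3 -3 -1
1 7 5
-2 5 -9

Output[0,0]: The receptive field on the zero-padded input at this output position is [0 0 0 / 0 0 0 / 0 2 1]. Elementwise product with the kernel and sum: 0·3 + 0·1 + 0·-1 + 0·2 + 0·-1 + 2·-1 + 1·2.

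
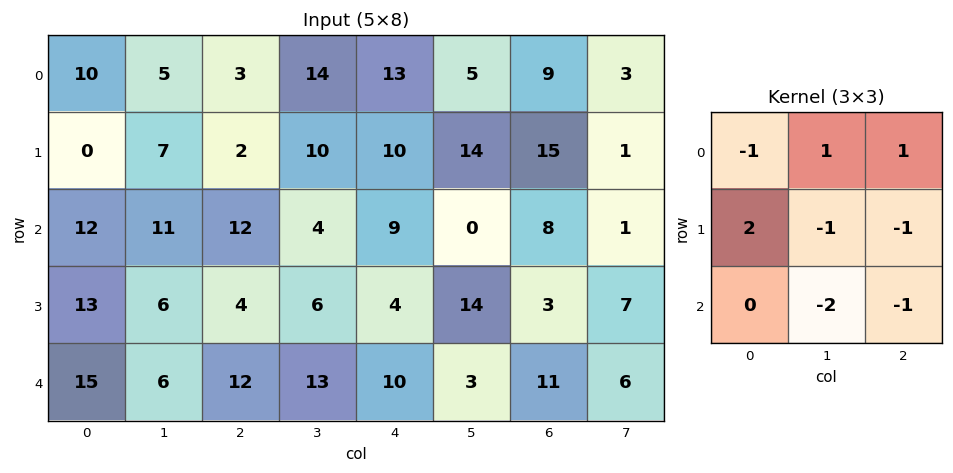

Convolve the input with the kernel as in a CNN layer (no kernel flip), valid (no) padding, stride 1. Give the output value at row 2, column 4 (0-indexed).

The receptive field on the input at this output position is [9 0 8 / 4 14 3 / 10 3 11]. Elementwise product with the kernel and sum: 9·-1 + 0·1 + 8·1 + 4·2 + 14·-1 + 3·-1 + 3·-2 + 11·-1.

-27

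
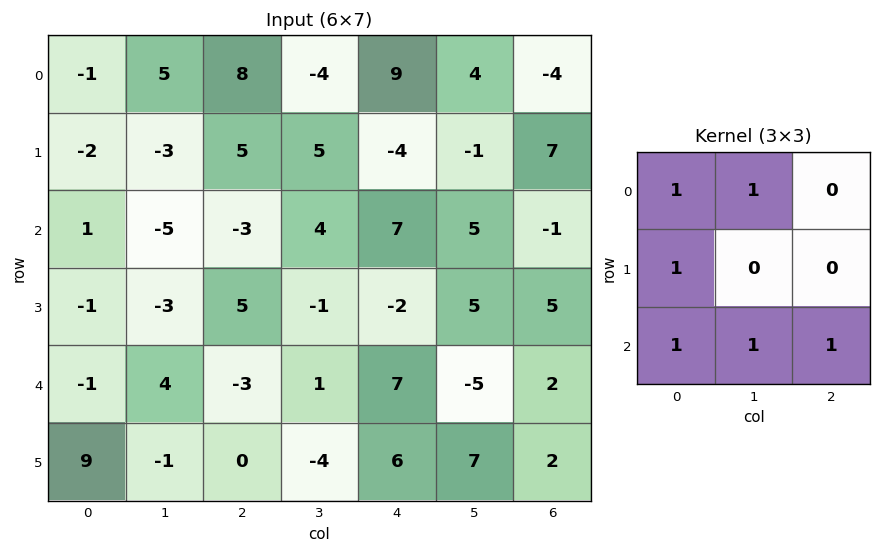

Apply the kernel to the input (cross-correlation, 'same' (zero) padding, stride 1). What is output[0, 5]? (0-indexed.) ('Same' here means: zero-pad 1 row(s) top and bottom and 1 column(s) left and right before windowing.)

11

The receptive field on the zero-padded input at this output position is [0 0 0 / 9 4 -4 / -4 -1 7]. Elementwise product with the kernel and sum: 0·1 + 0·1 + 9·1 + -4·1 + -1·1 + 7·1.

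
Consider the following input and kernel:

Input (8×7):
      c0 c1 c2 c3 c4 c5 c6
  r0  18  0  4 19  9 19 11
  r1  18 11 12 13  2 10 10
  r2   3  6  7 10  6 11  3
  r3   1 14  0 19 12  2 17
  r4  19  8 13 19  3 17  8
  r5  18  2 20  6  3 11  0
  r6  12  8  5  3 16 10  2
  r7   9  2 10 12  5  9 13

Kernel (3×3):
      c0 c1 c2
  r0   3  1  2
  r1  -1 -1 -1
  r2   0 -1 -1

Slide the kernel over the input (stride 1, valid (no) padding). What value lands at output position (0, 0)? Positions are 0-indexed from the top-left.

8

The receptive field on the input at this output position is [18 0 4 / 18 11 12 / 3 6 7]. Elementwise product with the kernel and sum: 18·3 + 0·1 + 4·2 + 18·-1 + 11·-1 + 12·-1 + 6·-1 + 7·-1.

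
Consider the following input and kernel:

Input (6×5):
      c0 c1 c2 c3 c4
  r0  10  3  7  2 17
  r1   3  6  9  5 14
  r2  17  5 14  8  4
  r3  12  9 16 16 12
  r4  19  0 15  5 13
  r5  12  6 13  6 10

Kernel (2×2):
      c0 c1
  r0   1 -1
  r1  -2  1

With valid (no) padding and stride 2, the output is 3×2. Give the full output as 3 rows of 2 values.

Output[0,0]: The receptive field on the input at this output position is [10 3 / 3 6]. Elementwise product with the kernel and sum: 10·1 + 3·-1 + 3·-2 + 6·1.
Output[0,1]: The receptive field on the input at this output position is [7 2 / 9 5]. Elementwise product with the kernel and sum: 7·1 + 2·-1 + 9·-2 + 5·1.

7 -8
-3 -10
1 -10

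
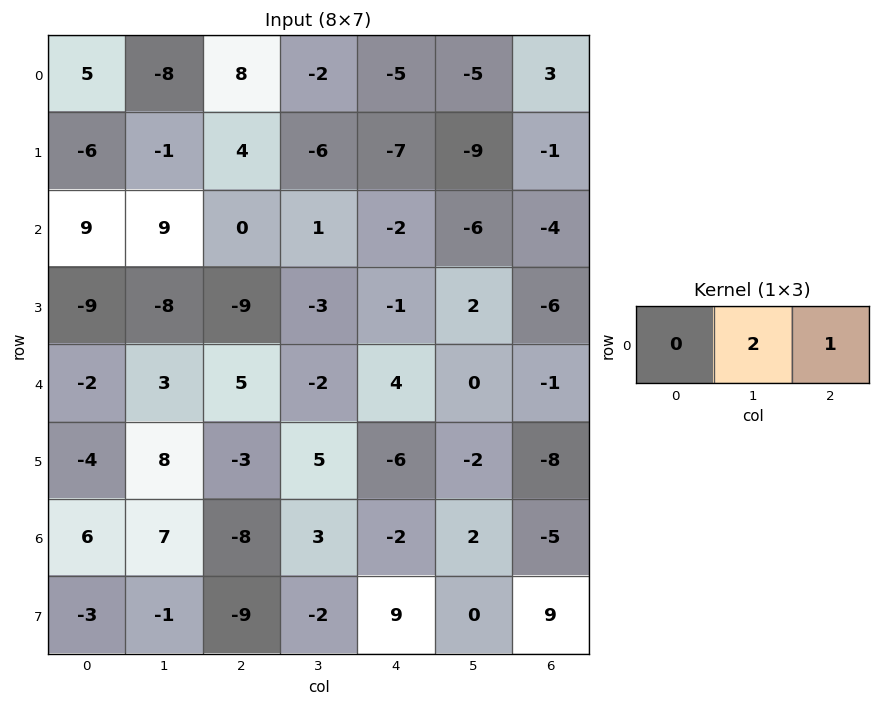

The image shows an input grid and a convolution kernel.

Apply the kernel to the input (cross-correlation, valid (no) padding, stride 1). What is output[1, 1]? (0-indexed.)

The receptive field on the input at this output position is [-1 4 -6]. Elementwise product with the kernel and sum: 4·2 + -6·1.

2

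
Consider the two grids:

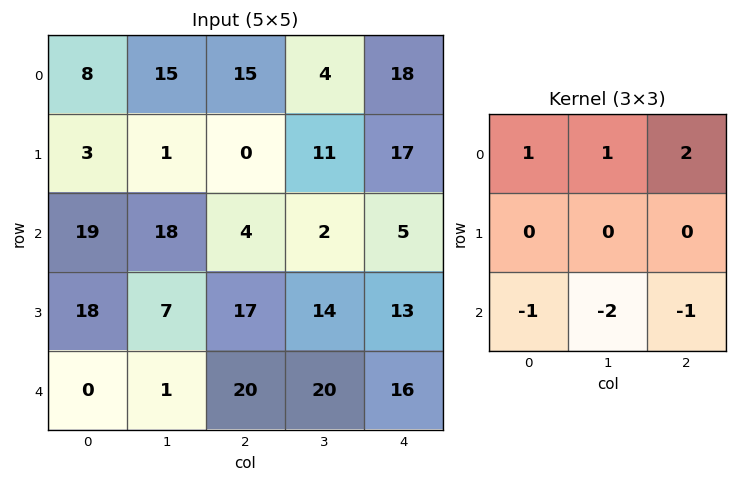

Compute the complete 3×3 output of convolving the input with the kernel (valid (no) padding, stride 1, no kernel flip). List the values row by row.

-6 10 42
-45 -32 -13
23 -35 -60

Output[0,0]: The receptive field on the input at this output position is [8 15 15 / 3 1 0 / 19 18 4]. Elementwise product with the kernel and sum: 8·1 + 15·1 + 15·2 + 19·-1 + 18·-2 + 4·-1.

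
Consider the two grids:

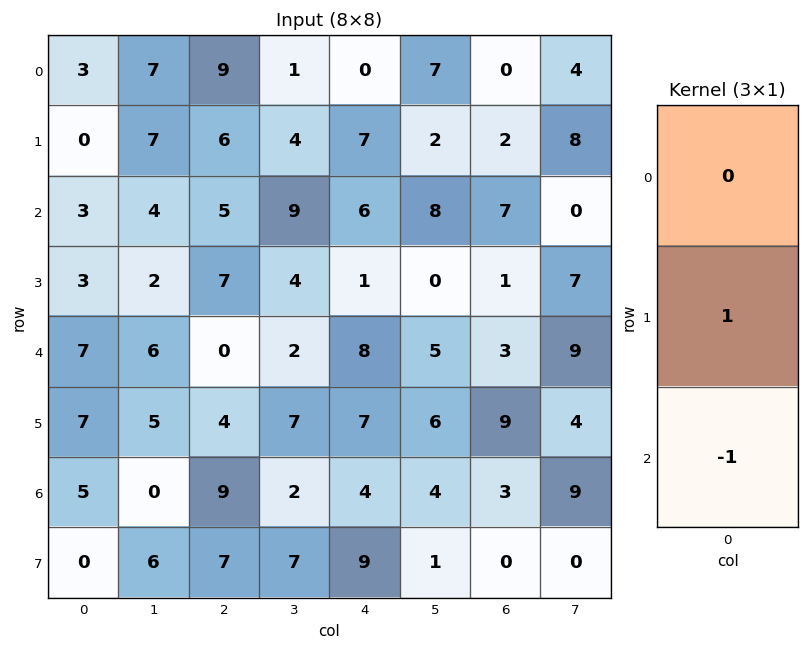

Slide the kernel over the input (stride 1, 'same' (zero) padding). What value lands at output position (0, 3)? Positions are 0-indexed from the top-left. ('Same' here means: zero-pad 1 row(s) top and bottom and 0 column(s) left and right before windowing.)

-3

The receptive field on the zero-padded input at this output position is [0 / 1 / 4]. Elementwise product with the kernel and sum: 1·1 + 4·-1.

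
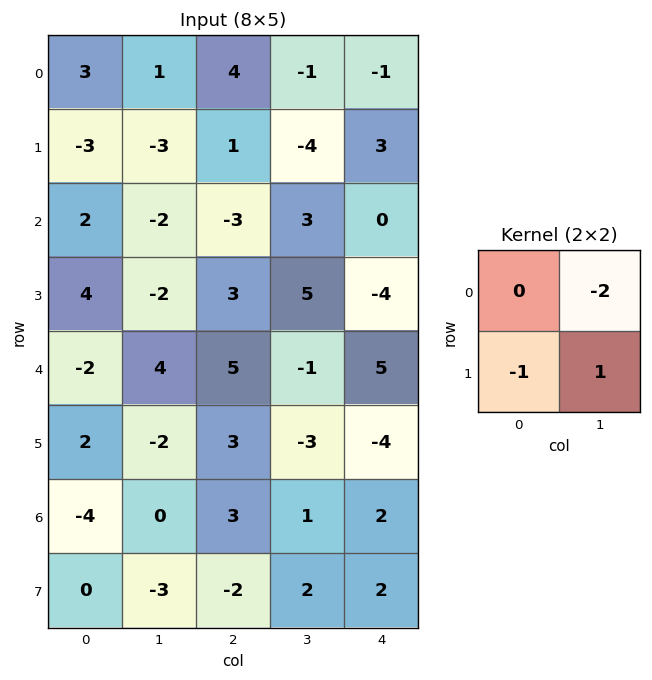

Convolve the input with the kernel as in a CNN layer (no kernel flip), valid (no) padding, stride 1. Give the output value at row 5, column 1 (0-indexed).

The receptive field on the input at this output position is [-2 3 / 0 3]. Elementwise product with the kernel and sum: 3·-2 + 0·-1 + 3·1.

-3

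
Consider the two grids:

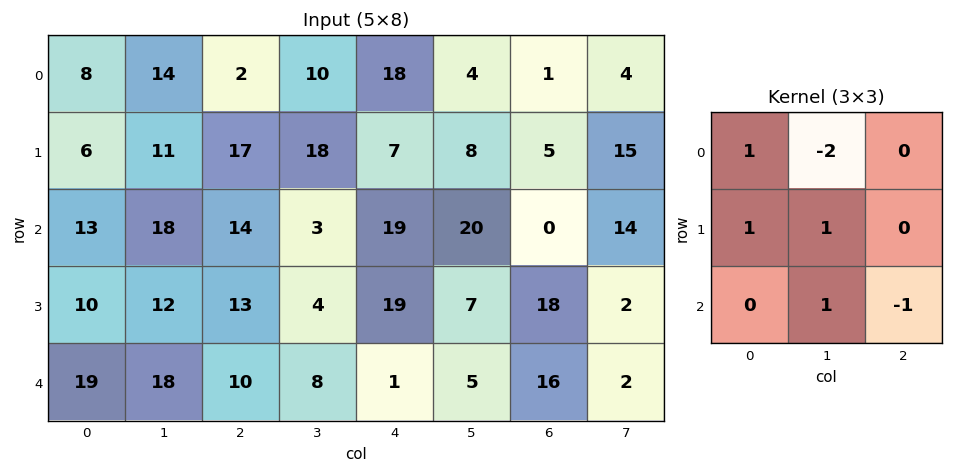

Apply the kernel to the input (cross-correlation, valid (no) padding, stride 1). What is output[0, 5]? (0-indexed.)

1

The receptive field on the input at this output position is [4 1 4 / 8 5 15 / 20 0 14]. Elementwise product with the kernel and sum: 4·1 + 1·-2 + 8·1 + 5·1 + 0·1 + 14·-1.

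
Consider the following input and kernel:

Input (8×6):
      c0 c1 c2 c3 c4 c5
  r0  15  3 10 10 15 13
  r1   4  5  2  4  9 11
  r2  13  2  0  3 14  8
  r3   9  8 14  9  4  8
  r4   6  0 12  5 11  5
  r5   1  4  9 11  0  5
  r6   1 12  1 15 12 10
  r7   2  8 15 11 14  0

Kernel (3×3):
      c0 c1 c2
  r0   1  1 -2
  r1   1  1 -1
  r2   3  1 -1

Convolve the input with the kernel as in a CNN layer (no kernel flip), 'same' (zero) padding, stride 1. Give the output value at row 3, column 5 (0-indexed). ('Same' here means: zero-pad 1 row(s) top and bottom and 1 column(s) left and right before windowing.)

The receptive field on the zero-padded input at this output position is [14 8 0 / 4 8 0 / 11 5 0]. Elementwise product with the kernel and sum: 14·1 + 8·1 + 0·-2 + 4·1 + 8·1 + 0·-1 + 11·3 + 5·1 + 0·-1.

72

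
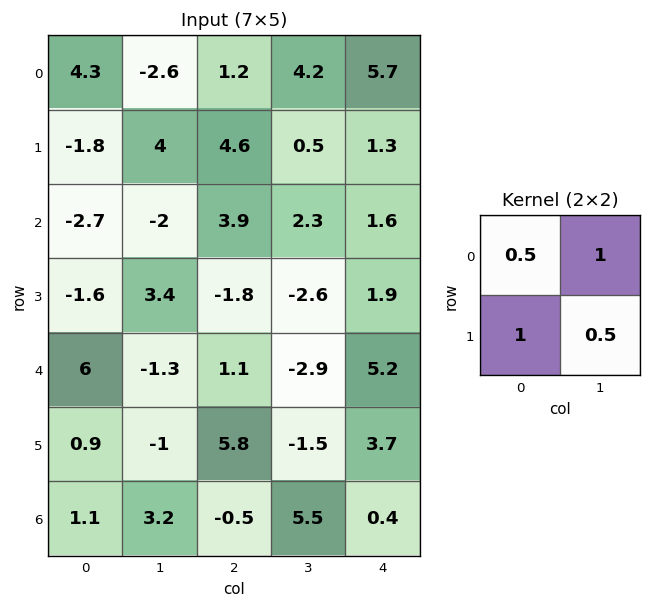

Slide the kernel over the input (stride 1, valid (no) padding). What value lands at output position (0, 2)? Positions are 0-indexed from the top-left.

9.65

The receptive field on the input at this output position is [1.2 4.2 / 4.6 0.5]. Elementwise product with the kernel and sum: 1.2·0.5 + 4.2·1 + 4.6·1 + 0.5·0.5.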